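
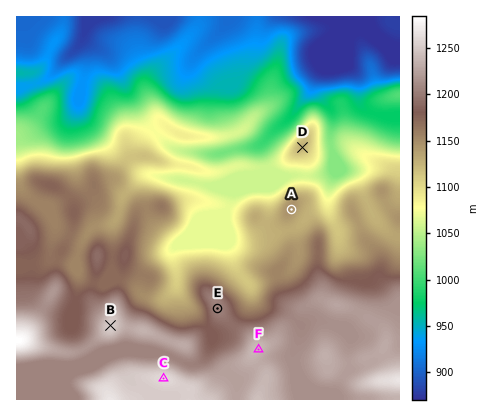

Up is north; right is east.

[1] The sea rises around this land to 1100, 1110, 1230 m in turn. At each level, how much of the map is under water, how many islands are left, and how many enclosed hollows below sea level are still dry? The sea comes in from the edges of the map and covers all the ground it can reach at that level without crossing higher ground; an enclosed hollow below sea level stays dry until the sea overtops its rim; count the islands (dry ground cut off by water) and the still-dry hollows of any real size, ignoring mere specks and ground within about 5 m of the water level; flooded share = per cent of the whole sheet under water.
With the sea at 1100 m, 45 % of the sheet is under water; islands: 1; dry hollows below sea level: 0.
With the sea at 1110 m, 47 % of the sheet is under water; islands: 1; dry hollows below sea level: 0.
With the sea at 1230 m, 94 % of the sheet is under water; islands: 2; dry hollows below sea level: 0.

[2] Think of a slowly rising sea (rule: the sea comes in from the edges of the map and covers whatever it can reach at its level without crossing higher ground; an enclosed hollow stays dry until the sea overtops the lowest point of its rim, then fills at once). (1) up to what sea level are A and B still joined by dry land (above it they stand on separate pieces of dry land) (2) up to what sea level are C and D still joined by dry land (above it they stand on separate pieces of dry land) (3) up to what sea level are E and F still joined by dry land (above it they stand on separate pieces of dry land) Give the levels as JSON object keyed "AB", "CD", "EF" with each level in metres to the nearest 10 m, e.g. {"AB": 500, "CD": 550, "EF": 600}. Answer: {"AB": 1130, "CD": 1060, "EF": 1190}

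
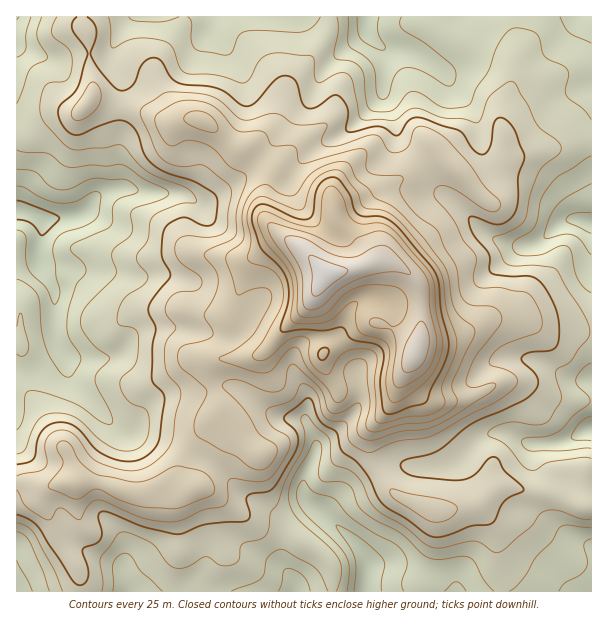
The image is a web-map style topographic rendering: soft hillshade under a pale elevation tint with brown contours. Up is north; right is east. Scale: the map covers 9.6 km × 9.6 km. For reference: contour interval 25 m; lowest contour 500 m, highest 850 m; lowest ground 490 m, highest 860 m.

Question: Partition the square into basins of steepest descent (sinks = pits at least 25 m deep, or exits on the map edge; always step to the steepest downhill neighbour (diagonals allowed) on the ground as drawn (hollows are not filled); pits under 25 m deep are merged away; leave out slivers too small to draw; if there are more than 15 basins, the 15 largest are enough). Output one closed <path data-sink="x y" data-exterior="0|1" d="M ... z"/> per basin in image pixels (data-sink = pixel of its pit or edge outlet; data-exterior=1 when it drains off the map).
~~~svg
<path data-sink="17 210" data-exterior="1" d="M96 100l-6 0-10 12-6 3-17 1-27 18-14 3 1 345 10 0 11 5 12 0 12-5 40 0 17 8 18 4 13-2 12-6 12 0 14 4 6-2-12-11 0-12 14-25 22-27 0-12-6-18 2-21 7-4 34-2 9-4 12-14 30-29 9-15 3 9 12 23 1 16-2 6 13-11 27-13 17 1 24 12 7 7 3-2 0-54-5-9-10-9-13-8-11-2-27 10-27 4-27-27-19-12-15-14-2-8 0-13 6-18 0-9-19-19-9-6-2 2-9-5-27-24-15-3-13 4-8 0-30-13-25-3z"/><path data-sink="366 591" data-exterior="1" d="M315 294l-9 15-30 29-12 14-9 4-34 2-7 4-2 21 6 18 0 12-28 36-8 16 2 15 7 7 12 0 6 3 21 16 18 11 24 0 12 6 21 21 13 8 12 11 2 7 1 22 167 0 0-14-2-9-2-35-12-22-7-7-16 1-15 5-21-3-33-16-18-27-4-16 2-20 19-24 9-25 15-26 3-9-2-3-14-10-16-7-17-1-27 13-13 11 2-16-5-14-8-15z"/><path data-sink="368 17" data-exterior="1" d="M515 16l-185 0 0 11-6 15-35 42-9 30-6 12-10 10-22 13 9 5 19 19 0 9-6 18 0 13 2 8 15 14 19 12 29 27 25-4 14-5 6-5 0-11-8-18 0-22 2-6 13-13 24-14 29-24 18 14 31 33 3 0 10-10 9-22 0-26-5-16 0-11 14-39 3-21z"/><path data-sink="591 429" data-exterior="1" d="M524 319l-32 0-27 13-21 6-22 2-4 4-3 10-15 26-9 25-18 21-3 9 0 14 4 16 17 26 7 5 31 14 17 1 30-6 22-18 15 0 15 5 33 4 21 8 0-31 2-3 8 0 0-138-28-4-15 2z"/><path data-sink="591 222" data-exterior="1" d="M591 140l-18 2-51 14-16 0-4 21-6 12-10 10-3 0-31-33-18-14-29 24-24 14-13 13-2 6 0 22 8 18-1 12 19 1 13 8 13 14 3 16-1 42 36-6 36-17 32 0 25 11 15-2 15 3 13-1z"/><path data-sink="215 17" data-exterior="1" d="M329 16l-246 0-1 10 6 10 2 33 2 11 0 15-2 4 23 7 25 3 30 13 8 0 13-4 11 2 9 4 22 21 9 5 24-14 10-10 6-12 9-30 27-31 10-17 4-9z"/><path data-sink="129 591" data-exterior="1" d="M102 482l-46 2-8 3-6 8 0 8 14 31 22 35 2 22 123 1 2-17 17-24-6-32 0-15-4-7-11-10-13 3-14-4-12 0-12 6-13 2-18-4z"/><path data-sink="591 17" data-exterior="1" d="M591 16l-75 1 1 37-3 21-14 39 5 41 2 2 42-7 24-8 19-2z"/><path data-sink="591 591" data-exterior="1" d="M513 487l-15 0-22 17 14 17 6 13 4 57 91 1 1-85-11-2-20-9-33-4z"/><path data-sink="296 591" data-exterior="1" d="M209 490l-3 1 6 6 4 7 0 15 6 32-17 24-1 17 128-1 0-21-2-7-12-11-13-8-21-21-12-6-24 0-18-11z"/><path data-sink="17 17" data-exterior="1" d="M81 16l-65 1 1 119 13-2 27-18 17-1 14-11 4-9 0-15-2-11-2-33-6-10z"/><path data-sink="17 591" data-exterior="1" d="M27 482l-11 1 0 108 64 1 0-11-2-12-16-23-20-43 0-8 6-7-10-1z"/>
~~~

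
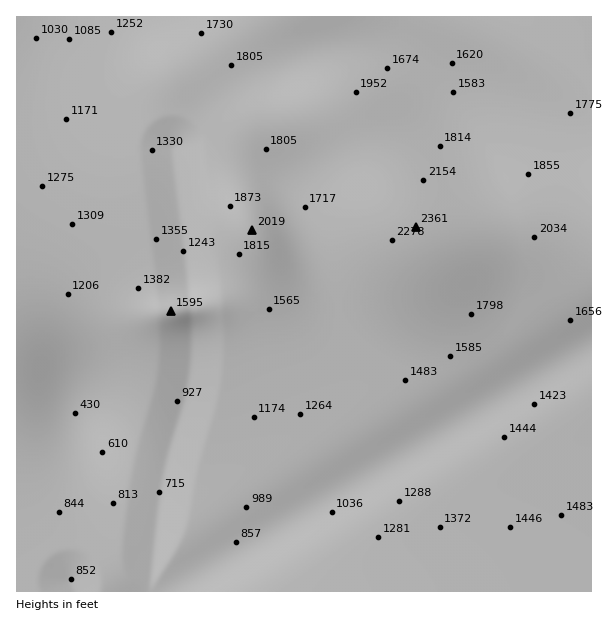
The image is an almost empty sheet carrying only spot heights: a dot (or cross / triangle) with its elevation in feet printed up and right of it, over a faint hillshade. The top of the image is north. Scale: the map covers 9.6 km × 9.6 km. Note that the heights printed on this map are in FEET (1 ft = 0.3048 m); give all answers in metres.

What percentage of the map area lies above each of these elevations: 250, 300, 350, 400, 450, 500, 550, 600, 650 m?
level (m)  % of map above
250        94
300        86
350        77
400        62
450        45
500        33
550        18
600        10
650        3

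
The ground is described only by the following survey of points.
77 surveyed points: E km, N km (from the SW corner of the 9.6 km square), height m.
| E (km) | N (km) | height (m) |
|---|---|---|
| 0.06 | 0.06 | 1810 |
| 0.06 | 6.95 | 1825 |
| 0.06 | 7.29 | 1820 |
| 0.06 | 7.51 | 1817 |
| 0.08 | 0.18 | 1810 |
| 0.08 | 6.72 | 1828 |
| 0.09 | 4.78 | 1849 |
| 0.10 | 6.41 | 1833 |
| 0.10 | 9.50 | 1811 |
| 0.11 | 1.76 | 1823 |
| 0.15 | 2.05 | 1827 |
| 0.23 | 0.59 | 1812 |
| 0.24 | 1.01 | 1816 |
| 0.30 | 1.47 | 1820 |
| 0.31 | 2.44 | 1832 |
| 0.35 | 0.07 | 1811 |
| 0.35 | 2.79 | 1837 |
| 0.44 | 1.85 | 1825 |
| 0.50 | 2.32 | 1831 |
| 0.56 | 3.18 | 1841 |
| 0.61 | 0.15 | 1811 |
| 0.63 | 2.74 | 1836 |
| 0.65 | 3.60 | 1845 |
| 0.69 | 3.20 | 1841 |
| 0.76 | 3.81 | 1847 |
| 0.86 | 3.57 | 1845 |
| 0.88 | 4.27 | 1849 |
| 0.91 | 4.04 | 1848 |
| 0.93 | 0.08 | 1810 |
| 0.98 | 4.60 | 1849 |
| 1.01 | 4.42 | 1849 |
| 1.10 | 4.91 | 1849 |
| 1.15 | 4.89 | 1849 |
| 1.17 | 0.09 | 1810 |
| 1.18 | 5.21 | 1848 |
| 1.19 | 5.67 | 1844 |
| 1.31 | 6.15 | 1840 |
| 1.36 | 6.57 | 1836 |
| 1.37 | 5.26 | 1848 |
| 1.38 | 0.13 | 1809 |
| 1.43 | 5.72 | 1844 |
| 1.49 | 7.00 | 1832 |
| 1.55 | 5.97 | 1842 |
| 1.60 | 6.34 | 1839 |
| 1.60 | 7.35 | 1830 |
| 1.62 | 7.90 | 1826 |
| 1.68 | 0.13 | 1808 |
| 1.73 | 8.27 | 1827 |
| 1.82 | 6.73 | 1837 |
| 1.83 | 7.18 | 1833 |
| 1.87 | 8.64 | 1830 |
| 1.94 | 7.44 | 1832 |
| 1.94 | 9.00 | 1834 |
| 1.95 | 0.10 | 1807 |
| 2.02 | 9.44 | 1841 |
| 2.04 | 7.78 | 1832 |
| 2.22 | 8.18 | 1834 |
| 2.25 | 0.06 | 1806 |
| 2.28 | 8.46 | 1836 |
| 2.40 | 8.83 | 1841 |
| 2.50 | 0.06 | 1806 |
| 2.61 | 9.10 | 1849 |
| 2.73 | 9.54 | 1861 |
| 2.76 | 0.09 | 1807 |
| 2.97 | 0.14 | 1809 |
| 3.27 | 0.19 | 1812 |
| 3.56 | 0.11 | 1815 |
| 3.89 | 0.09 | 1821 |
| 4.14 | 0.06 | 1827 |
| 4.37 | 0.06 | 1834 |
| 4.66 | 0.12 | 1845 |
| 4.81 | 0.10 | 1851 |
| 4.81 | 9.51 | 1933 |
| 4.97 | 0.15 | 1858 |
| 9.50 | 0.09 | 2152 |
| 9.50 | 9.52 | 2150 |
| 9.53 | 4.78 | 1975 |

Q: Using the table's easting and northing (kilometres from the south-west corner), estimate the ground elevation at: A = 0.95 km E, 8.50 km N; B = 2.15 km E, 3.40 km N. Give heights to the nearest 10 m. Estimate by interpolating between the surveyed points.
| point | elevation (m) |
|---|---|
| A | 1820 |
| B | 1840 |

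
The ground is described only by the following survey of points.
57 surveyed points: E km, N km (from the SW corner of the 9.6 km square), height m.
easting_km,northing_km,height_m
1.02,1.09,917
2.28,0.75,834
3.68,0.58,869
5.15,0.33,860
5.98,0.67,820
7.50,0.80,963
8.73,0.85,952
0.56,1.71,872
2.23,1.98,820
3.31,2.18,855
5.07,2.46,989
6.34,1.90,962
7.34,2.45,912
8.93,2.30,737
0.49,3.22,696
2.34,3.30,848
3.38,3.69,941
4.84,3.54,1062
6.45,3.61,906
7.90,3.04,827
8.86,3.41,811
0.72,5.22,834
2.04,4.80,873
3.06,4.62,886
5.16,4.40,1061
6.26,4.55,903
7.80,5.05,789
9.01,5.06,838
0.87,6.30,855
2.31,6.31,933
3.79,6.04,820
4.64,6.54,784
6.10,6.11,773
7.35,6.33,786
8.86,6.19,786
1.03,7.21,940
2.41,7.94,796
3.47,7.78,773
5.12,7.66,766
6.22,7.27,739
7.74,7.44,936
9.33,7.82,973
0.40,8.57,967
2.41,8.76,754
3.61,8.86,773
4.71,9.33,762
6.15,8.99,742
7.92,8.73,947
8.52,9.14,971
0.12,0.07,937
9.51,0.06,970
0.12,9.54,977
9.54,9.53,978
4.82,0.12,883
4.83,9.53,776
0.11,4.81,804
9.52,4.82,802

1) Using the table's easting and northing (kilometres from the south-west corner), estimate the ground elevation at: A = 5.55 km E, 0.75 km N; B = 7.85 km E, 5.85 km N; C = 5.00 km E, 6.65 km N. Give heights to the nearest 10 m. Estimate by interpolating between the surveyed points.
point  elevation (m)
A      840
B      810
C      770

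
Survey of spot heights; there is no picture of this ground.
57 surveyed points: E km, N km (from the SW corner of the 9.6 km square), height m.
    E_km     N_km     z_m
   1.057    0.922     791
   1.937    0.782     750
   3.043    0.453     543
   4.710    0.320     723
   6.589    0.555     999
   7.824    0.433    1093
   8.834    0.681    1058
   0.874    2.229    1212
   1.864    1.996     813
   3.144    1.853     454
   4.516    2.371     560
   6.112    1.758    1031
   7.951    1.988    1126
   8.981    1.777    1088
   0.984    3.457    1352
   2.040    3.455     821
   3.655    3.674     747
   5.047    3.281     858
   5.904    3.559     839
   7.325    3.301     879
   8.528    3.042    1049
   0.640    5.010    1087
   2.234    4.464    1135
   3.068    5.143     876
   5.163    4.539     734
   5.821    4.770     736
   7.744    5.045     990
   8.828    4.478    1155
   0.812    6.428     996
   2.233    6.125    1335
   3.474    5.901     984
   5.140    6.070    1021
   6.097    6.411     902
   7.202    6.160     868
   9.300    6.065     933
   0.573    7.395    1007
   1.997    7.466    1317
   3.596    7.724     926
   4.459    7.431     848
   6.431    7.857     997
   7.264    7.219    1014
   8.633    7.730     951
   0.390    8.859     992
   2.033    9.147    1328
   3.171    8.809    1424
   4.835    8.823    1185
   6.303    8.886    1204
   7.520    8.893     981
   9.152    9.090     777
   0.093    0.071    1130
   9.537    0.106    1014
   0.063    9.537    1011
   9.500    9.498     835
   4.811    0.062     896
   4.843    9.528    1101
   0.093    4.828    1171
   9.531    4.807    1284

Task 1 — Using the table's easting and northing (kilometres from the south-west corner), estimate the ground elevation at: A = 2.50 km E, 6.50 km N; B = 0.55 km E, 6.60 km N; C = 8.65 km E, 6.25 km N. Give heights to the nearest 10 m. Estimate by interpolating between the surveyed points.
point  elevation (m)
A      1210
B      980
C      950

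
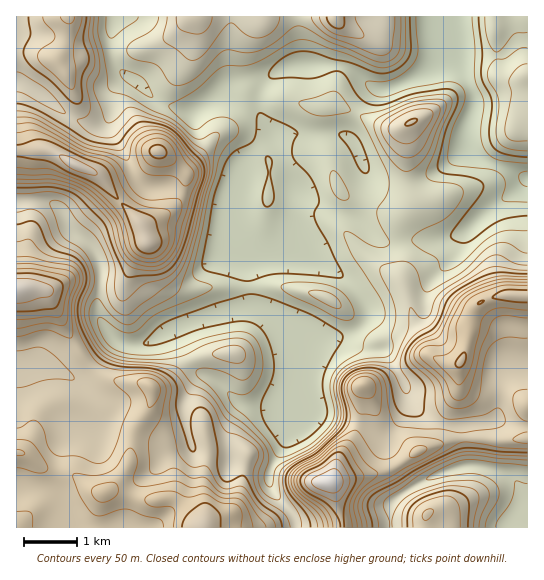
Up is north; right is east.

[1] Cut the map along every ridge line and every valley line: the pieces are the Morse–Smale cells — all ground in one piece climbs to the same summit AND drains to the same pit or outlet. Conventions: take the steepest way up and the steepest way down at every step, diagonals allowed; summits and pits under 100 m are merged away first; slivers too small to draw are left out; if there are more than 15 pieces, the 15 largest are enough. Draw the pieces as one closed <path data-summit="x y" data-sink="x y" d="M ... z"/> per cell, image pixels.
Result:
<path data-summit="203 527" data-sink="527 178" d="M177 328l-32 16-14 1-17-4-15 20-21 18-5 0-28-14-20-1-9 2 1 162 279-1-3-12-21-25-3-17-39-9-3-11-28-1-7-5-8-30 0-12 13-26 10-4-6-2-10-11z"/><path data-summit="514 295" data-sink="527 178" d="M527 179l-14 14-24 16-23 22-11 5-20 4-25 0-13 3-15-2-5-2-20-20-30-8-16-8-12-10-6 0-2 14 1 36-5 11 18 2 37 20 11 10 15 23 0 8-10 12-9 6-16 3 12 2 17 8 23 3 19 31 4 15 8 12 9 7 13 7 9 2 15 0 3 12 30 3 33-2z"/><path data-summit="330 482" data-sink="527 178" d="M310 64l-13 0-14 4-21 16-25 1-17 10 35 14 18 25-10 7-20 22-14 38-2 14 1 35 3 5 16 4 4 48-54 13-18 7-2 4 16 35 8 7 17 8 19 20 9 4 39 2 9-4 6-34 1-24 12-8 25 0 11-2 9-6 10-12 0-8-4-8-17-21-42-24-18-2 5-11-1-36 3-15 33 19 30 8 8-21 3-16-8-28-12-19 11-28 10-14 8-4-32-22z"/><path data-summit="75 165" data-sink="527 178" d="M21 83l-5 0 0 118 23-1 15 4 9 9 8 17 21 17 7 12 2 11-4 43 6 12 11 14 17 6 14-1 44-21 41-12 21-4-4-48-16-4-3-5-1-46-33-7-23-9-24 0-5-3-7-8-14-30-12-20 0-10-8 7-14 0-8-3z"/><path data-summit="411 122" data-sink="527 178" d="M453 52l-6 1-21 19-19 9-20 8-16 2-12 16-10 22-1 6 12 19 8 28-3 16-8 21 20 20 5 2 15 2 13-3 25 0 20-4 11-5 23-22 24-16 15-15-25-11-18-6-18-12-3-15 9-28 0-12z"/><path data-summit="194 17" data-sink="527 178" d="M297 16l-182 0-3 13 0 24 8 17 17 11 21 20 28 10 9 0 38-24 9-3 20 0 19-15 21-5z"/><path data-summit="17 289" data-sink="527 178" d="M39 200l-23 2 0 163 29 0 28 14 5 0 21-18 15-20 3 0-12-12-8-16 4-43-6-19-12-12-12-9-13-23-7-4z"/><path data-summit="158 151" data-sink="527 178" d="M130 77l-4 0-13 14-4 36 28 54 10 7 24 0 23 9 35 8 14-42 20-22 10-6-14-22-9-6-11-3-14-8-10 1-20 14-20-3-17-7z"/><path data-summit="330 482" data-sink="527 178" d="M407 393l0 14-7 14-13 15-5 0-23-13-40-10-14-1-10-6 0 13-7 18-19 34 0 12 6 11 18 21 4 13 46-1-7-33-5-13 56-10 31-20 46-14-2-12-15 0-16-5-15-11z"/><path data-summit="527 75" data-sink="527 178" d="M527 16l-76 1 2 36 20 41 0 12-9 28 1 12 12 11 33 12 15 8 3 0z"/><path data-summit="69 17" data-sink="527 178" d="M114 16l-97 0-1 66 15 6 34 25 14 8 8 3 16-1 6-6 3-7 1-19 15-14-11-11-5-13z"/><path data-summit="335 17" data-sink="527 178" d="M450 16l-152 0-1 14 4 32 10 3 30 0 12 6 17 14 8 4 9 0 39-17 21-19 6-2z"/><path data-summit="363 385" data-sink="527 178" d="M333 337l-20 0-10 6-3 6 0 20-7 30 2 6 10 7 14 1 40 10 23 13 5 0 13-15 7-14 0-17-3-8-19-31-23-3-17-8z"/><path data-summit="427 514" data-sink="513 527" d="M482 467l-27 1-25 9-20 11-19 15 0 24 128 1 4-5 2-17-8-23-12-10z"/><path data-summit="17 289" data-sink="527 178" d="M209 376l-7 0-5 3-13 26 0 12 8 30 7 5 28 1 3 11 39 9 23-46 3-8 0-16-10 4-39-2-9-4-19-20z"/>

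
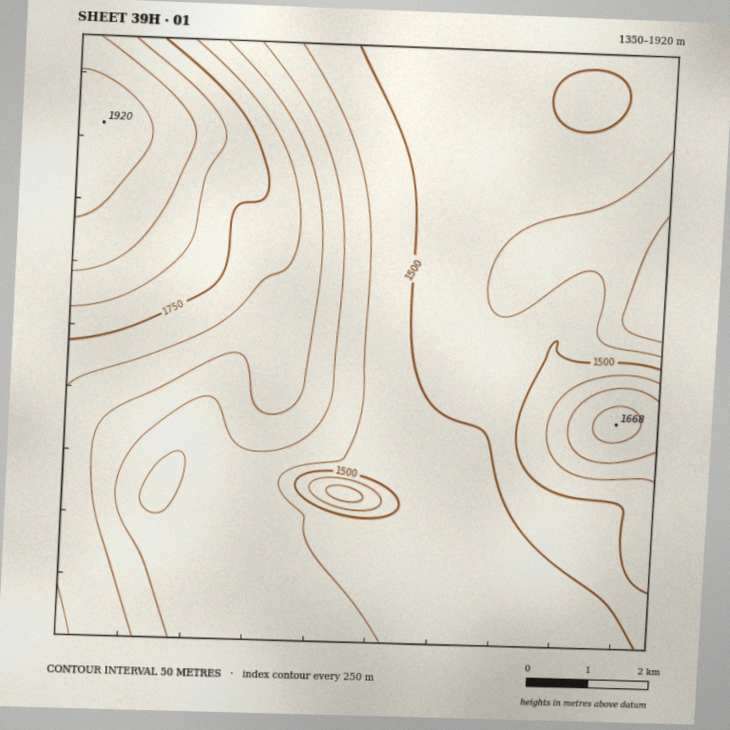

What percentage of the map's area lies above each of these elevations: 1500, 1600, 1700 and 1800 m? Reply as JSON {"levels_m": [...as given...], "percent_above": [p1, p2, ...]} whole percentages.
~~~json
{"levels_m": [1500, 1600, 1700, 1800], "percent_above": [71, 34, 17, 8]}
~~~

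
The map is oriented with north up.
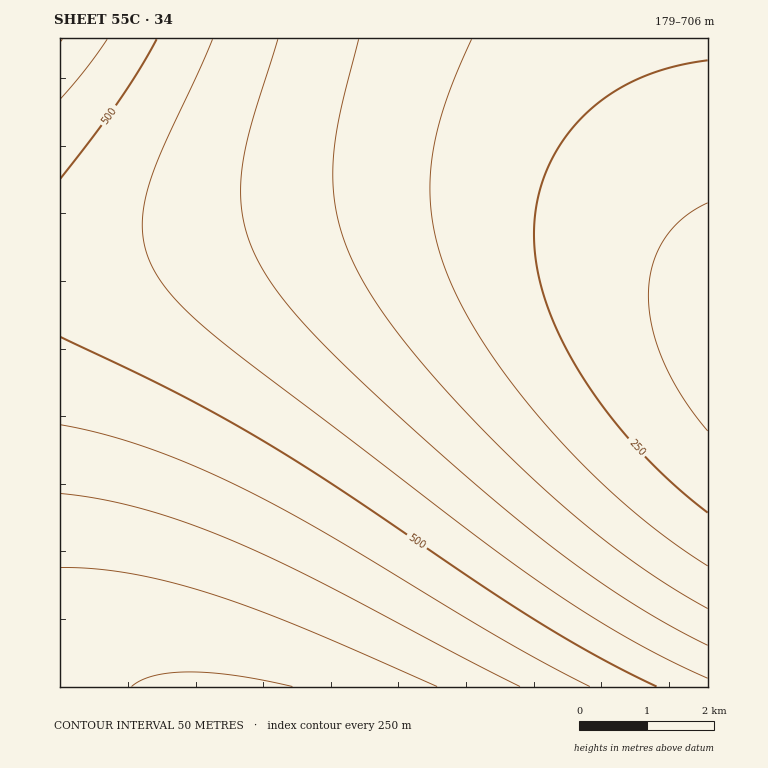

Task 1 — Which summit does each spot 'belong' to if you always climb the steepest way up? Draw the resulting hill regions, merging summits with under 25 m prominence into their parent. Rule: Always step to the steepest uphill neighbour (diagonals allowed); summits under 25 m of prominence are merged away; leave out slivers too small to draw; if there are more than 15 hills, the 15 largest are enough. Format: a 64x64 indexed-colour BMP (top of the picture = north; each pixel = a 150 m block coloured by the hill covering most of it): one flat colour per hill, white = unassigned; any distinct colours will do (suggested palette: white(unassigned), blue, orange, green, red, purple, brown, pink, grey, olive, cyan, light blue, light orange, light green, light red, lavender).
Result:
<image width="64" height="64" href="data:image/bmp;base64,Qk12CAAAAAAAAHYAAAAoAAAAQAAAAEAAAAABAAQAAAAAAAAIAAATCwAAEwsAABAAAAAAAAAA////ALR3HwAOf/8ALKAsACgn1gC9Z5QAS1aMAMJ34wB/f38AIr28AM++FwDox64AeLv/AIrfmACWmP8A1bDFABEREREREREREREREREREREREREREREREREREREREREREREREREREREREREREREREREREREREREREREREREREREREREREREREREREREREREREREREREREREREREREREREREREREREREREREREREREREREREREREREREREREREREREREREREREREREREREREREREREREREREREREREREREREREREREREREREREREREREREREREREREREREREREREREREREREREREREREREREREREREREREREREREREREREREREREREREREREREREREREREREREREREREREREREREREREREREREREREREREREREREREREREREREREREREREREREREREREREREREREREREREREREREREREREREREREREREREREREREREREREREREREREREREREREREREREREREREREREREREREREREREREREREREREREREREREREREREREREREREREREREREREREREREREREREREREREREREREREREREREREREREREREREREREREREREREREREREREREREREREREREREREREREREREREREREREREREREREREREREREREREREREREREREREREREREREREREREREREREREREREREREREREREREREREREREREREREREREREREREREREREREREREREREREREREREREREREREREREREREREREREREREREREREREREREREREREREREREREREREREREREREREREREREREREREREREREREREREREREREREREREREREREREREREREREREREREREREREREREREREREREREREREREREREREREREREREREREREREREREREREREREREREREREREREREREREREREREREREREREREREREREREREREREREREREREREREREREREREREREREREREREREREREREREREREREREREREREREREREREREREREREREREREREREREREREREREREREREREREREREREREREREREREREREREREREREREREREREREREREREREREREREREREREREREREREREREREREREREREREREREREREREREREREREREREREREREREREREREREREREREREREREREREREREREREREREREREREREREREREREREREREREREREREREREREREREREREREREREREREREREREREREREREREREREREREREREREREREREREREREREREREREREREREREREREREREREREREREREREREREREREREREREREREREREREREREREREREREREREREREREREREREREREREREREREREREREREREREREREREREREREREREREREREREREREREREREREREREREREREREREREREREREREREREREREREREREREREREREREREREREREREREREREREREREREREREREREREREREREREREREREREREREREREREREREREREREREREREREREREREREREREREREREREREREREREREREREREREREREREREREREREREREREREREREREREREREREREREREREREREREREREREREREREREREREREREREREREREREREREREREREREREREREREREREREREREREREREREREREREREREREREREREREREREREREREREREREREREREhERERERERERERERERERERERERERERERERERERERERIiIiIiIRERERERERERERERERERERERERERERERERESIiIiIiIiIiIREREREREREREREREREREREREREREREiIiIiIiIiIiIiIiERERERERERERERERERERERERERIiIiIiIiIiIiIiIiIiIiEREREREREREREREREREREiIiIiIiIiIiIiIiIiIiIiIiIiIREREREREREREREiIiIiIiIiIiIiIiIiIiIiIiIiIiIiIiIiIRERESIiIiIiIiIiIiIiIiIiIiIiIiIiIiIiIiIiIiIiIiIiIiIiIiIiIiIiIiIiIiIiIiIiIiIiIiIiIiIiIiIiIiIiIiIiIiIiIiIiIiIiIiIiIiIiIiIiIiIiIiIiIiIiIiIiIiIiIiIiIiIiIiIiIiIiIiIiIiIiIiIiIiIiIiIiIiIiIiIiIiIiIiIiIiIiIiIiIiIiIiIiIiIiIiIiIiIiIiIiIiIiIiIiIiIiIiIiIiIiIiIiIiIiIiIiIiIiIiIiIiIiIiIiIiIiIiIiIiIiIiIiIiIiIiIiIiIiIiIiIiIiIiIiIiIiIiIiIiIiIiIiIiIiIiIiIiIiIiIiIiIiIiIiIiIiIiIiIiIiIiIiIiIiIiIiIiIiIiIiIiIiIiIiIiIiIiIiIiIiIiIiIiIiIiIiIiIiIiIiIiIiIiIiIiIiIiIiIiIiIiIiIiIiIiIiIiIiIiIiIiIiIiIiIiIiIiIiIiIiIiIiIiIiIiIiIiIiIiIiIiIiIiIiIiIiIiIiIiIiIiIiIiIiIiIiIiIiIiIiIiIiIiIiIiIiIiIiIiIiIiIiIiIiIiIiIiIiIiIiIiIiIiIiIiIiIiIiIiIiIiIiIiIiIiIiIiIiIiIiIiIiIiIiIiIiIiIiIiIiIiIiIiIiIiIiIiIi"/>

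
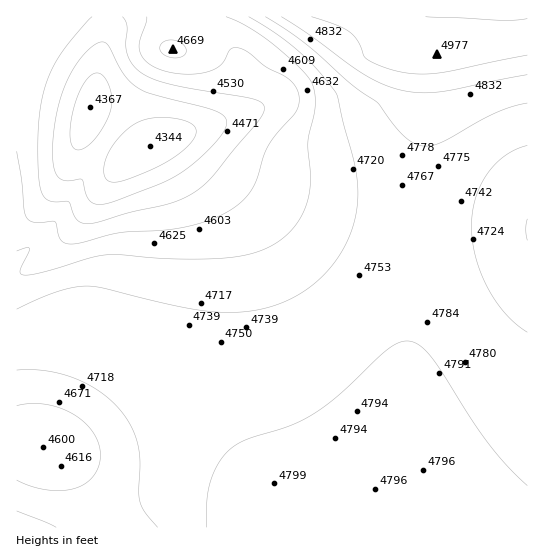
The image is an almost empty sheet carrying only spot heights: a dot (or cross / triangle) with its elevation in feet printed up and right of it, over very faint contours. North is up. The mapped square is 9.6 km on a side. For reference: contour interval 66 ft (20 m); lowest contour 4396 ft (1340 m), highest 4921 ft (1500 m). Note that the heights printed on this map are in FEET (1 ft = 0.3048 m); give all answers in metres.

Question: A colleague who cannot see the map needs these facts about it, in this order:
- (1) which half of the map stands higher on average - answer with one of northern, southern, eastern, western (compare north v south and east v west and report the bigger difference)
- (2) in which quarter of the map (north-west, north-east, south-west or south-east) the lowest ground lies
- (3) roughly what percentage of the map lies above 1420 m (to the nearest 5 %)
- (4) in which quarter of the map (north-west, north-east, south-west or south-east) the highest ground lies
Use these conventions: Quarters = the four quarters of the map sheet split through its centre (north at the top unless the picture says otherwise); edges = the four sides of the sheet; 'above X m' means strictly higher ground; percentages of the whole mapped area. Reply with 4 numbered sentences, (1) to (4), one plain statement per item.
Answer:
(1) Taken as a whole, the eastern half is higher than the western.
(2) Look to the north-west quarter for the lowest ground.
(3) Roughly 70 % of the ground is higher than 1420 m.
(4) Look to the north-east quarter for the highest ground.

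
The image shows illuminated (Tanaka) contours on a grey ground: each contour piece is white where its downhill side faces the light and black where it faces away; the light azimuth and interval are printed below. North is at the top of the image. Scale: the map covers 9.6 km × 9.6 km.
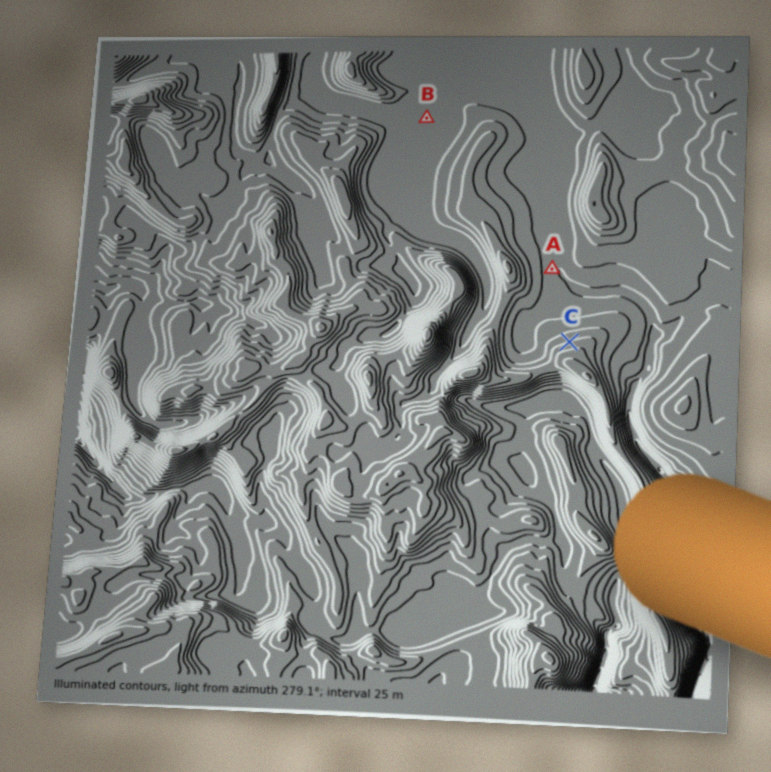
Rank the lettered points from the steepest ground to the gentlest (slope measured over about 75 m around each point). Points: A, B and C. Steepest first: C A B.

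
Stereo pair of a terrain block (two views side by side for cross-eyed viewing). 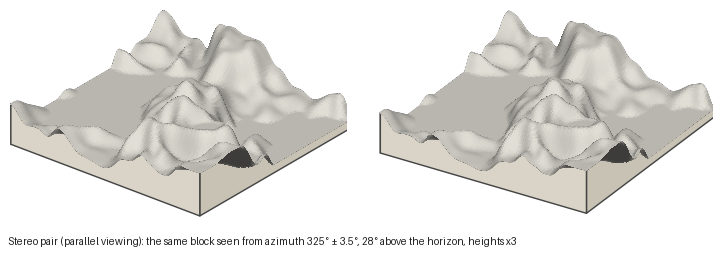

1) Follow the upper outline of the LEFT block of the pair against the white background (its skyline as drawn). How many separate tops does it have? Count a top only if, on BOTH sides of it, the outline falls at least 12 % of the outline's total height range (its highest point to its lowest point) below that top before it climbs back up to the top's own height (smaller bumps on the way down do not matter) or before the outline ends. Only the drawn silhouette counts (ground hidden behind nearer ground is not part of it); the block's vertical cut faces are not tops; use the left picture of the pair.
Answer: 2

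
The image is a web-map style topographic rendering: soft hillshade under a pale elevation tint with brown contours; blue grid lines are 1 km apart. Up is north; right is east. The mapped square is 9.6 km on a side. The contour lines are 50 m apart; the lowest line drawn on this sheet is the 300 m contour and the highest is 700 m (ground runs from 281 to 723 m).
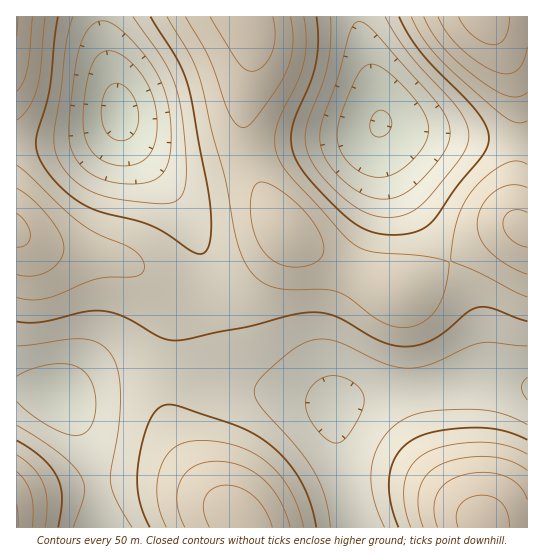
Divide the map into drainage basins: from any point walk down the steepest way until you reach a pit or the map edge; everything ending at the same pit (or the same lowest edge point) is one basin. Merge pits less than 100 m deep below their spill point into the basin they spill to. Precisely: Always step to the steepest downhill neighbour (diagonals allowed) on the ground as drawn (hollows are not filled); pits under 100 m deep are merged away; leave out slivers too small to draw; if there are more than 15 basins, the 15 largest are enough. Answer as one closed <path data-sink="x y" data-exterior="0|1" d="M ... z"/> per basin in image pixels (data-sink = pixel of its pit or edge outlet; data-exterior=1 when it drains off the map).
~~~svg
<path data-sink="334 406" data-exterior="0" d="M521 227l-19 4-16 8-83 52-6 0-14-6-69-33-20-13-8-8-7 15-29 30-27 16-14 4-20 0-18-5-20-14-2 1 16 19 7 20-1 26-6 30 0 28 7 28 8 18 16 27 17 21 27 26 3 7 240 0 2-3 43-2 0-293z"/><path data-sink="381 123" data-exterior="0" d="M527 16l-282 0 7 22 0 23-8 41 1 43 12 37 27 47 10 10 20 13 83 39 6 0 11-6 63-41 25-13 12-4 13 2z"/><path data-sink="119 113" data-exterior="0" d="M243 16l-226 0-1 217 15 10 19 6 75 12 17 10 24 17 23 8 26-1 22-10 13-9 29-30 6-11 0-5-12-17-16-31-12-37-1-43 8-41 0-23-4-15z"/><path data-sink="59 398" data-exterior="0" d="M17 233l-1 294 226 1 1-3-3-4-27-26-17-21-16-27-8-18-7-28 0-28 6-30 1-26-4-15-9-15-20-18-14-8-75-12-19-6z"/>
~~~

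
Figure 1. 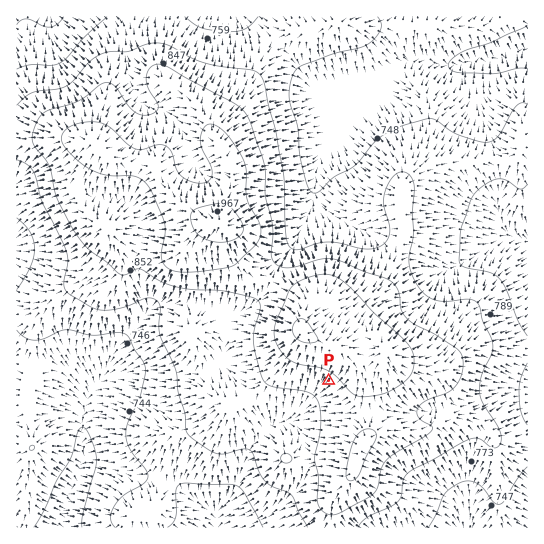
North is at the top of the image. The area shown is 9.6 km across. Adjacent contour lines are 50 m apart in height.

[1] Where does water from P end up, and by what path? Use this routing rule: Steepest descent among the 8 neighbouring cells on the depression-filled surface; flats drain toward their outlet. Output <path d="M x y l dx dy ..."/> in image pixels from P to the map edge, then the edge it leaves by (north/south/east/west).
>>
<path d="M329 381l-39 38-9 2-8 4-22 20-5 9-1 7-2 1 0 4-1 1 0 6-5 13-18 17-1 3 0 21"/>
exit: south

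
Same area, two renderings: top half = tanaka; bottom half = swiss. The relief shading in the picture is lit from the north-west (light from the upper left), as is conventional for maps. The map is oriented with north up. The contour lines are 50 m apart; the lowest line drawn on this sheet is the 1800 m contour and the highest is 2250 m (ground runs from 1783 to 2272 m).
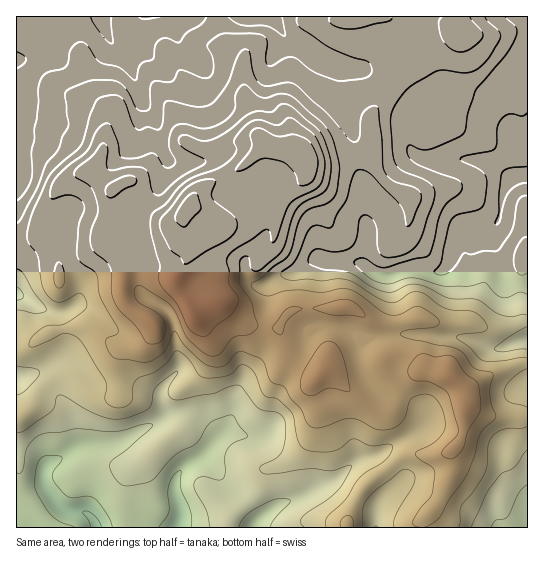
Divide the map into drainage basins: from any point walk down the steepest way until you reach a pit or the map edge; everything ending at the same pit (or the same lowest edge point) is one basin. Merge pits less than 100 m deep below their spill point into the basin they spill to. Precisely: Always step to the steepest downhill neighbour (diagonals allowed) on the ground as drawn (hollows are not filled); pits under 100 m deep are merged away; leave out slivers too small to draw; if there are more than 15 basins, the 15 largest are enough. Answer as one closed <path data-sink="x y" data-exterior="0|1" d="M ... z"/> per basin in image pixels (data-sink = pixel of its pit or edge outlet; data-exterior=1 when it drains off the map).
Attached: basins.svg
<path data-sink="515 177" data-exterior="0" d="M527 16l-173 0 0 3 35-2 49 4 15 6 8 7-24 25-28 10-32 36-5 9 1 33-3 9-20 1-24 6-13 0-10-10-8-4-17-1-12-5-25 25-39 20-7 7-10 18-6 6-6 2-10-1-10-7-12-11-11-21-5 0-12 8-8-4-12-16-27 11-10 10-7 13-5 16 0 11-10 9-18 6 0 105 9-1 28-18 29-6 12 3 17 15 8 4 23 0 10-12 3-9-4-5-20-12-8-12 0-39 19-9 24-5 9-5 10-10 3 28-11 18-1 8 18 32 13-10 11-4 29 23 19 4 12 0 6 14 1 11 5 6 25 14 6 0 2-2 7 1 21 21 14 10 16 6 9 2 17 24 5 14 4 4-9 0-9 6-35 30-11 18-5 20 74 1 3-10 15-16 10-23 3-8-1-20 8-8 4-9 2-27 24 9 39 1z"/><path data-sink="95 527" data-exterior="1" d="M185 229l-10 10-9 5-24 5-19 9 0 39 8 12 20 12 4 5-3 9-10 12-23 0-8-4-17-15-12-3-29 6-28 18-9 2 1 177 329 0 6-21 11-18 35-30 9-6 9 0-26-42-9-2-16-6-14-10-21-21-7-1-2 2-6 0-25-14-5-6-1-11-6-14-12 0-19-4-29-23-11 4-13 10-18-32 1-8 11-18z"/><path data-sink="101 17" data-exterior="1" d="M353 16l-336 0-1 227 10 0 12-7 6-6 1-16 11-24 17-14 18-7 15 16 7 4 12-8 5 0 11 21 12 11 10 7 10 1 6-2 6-6 10-18 7-7 39-20 25-25 12 5 17 1 8 4 10 10 13 0 24-6 20-1 3-9-1-33 5-9 32-36 28-10 24-25-8-7-15-6-49-4-35 2z"/><path data-sink="527 527" data-exterior="1" d="M466 407l-5 31-10 13 1 20-3 8-10 23-15 16-3 9 106 1 1-110-39-2z"/>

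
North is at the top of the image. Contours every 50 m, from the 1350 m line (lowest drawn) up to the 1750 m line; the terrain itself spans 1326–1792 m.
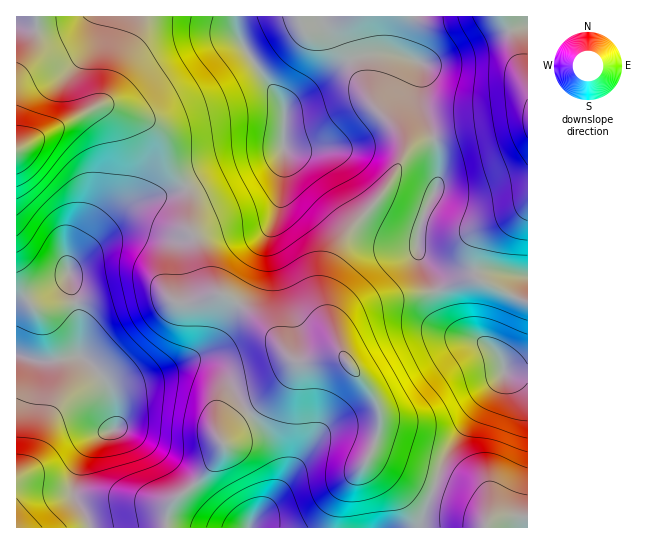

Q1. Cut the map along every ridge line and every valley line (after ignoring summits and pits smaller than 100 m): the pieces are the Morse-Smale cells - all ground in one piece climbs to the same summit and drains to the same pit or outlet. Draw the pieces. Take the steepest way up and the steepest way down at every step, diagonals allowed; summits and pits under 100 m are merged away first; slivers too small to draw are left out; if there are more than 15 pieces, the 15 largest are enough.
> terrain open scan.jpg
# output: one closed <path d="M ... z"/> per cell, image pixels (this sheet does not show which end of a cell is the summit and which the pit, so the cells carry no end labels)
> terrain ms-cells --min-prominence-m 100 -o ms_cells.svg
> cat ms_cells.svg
<path d="M186 188l-49 15-15 8-18 16-35 42 0 10 11 47-1 28 22 21 6 8 5 14 4 20-1 12-17 7-11 13-12 30-2 15 14 23 3 11 76 0 1-13 4-12 27-22 11-12 14-20-2-8 3-6 21-20 25-19 14-14 14-19 6-1-13-3-18-25-15-15-23-18-20-9-4-5-10-22-5-24-7-12 0-34z"/><path d="M386 52l-19 1-21 8-39 31-13 8-9 9-1 38-3 4-52 13-42 23 2 8 0 34 7 12 5 24 10 22 4 5 20 9 23 18 15 15 15 21 9 6 14 0 20-5 13 1-16-38-4-17 1-21 8-24 15-26 36-40 23-40 26-13-12-36 0-39-20-8z"/><path d="M321 16l-304 0-1 133 10-4 69-38 12-2 43 18 10 10 9 28 17 26 43-23 49-12 6-5 0-33 3-8 26-21 15-15 7-11 0-10z"/><path d="M434 139l-13 4-14 8-23 40-36 40-15 26-5 13-4 20 3 25 13 35 12 19 16 18 11 20 1 18-11 32 65 31 7-23 8-16 55-75 0-7-4-9-10-11-27-12-14-12-8-14-9-32-15-27 3-25 16-35 3-11 0-21z"/><path d="M341 356l-43 7-14 19-14 14-25 19-21 20-3 6 2 8-14 20-11 12-27 22-4 12 0 12 251 1 15-41-64-30 11-32-1-18-11-20-20-25z"/><path d="M107 105l-12 2-79 43 0 204 2 2 20 5 15 0 26-5 1-30-11-47 2-13 33-39 18-16 15-8 50-16-18-26-9-28-10-10z"/><path d="M527 121l-61 10-31 8 4 19 0 21-3 11-13 27-6 22 2 15 13 23 9 32 8 14 14 12 27 12 10 11 4 13 7 2 17 0 0-71-47-21-5-6-1-18 5-18 9-8 20-11 19-15z"/><path d="M527 16l-205 0 1 7 12 26 0 10-7 11-23 21 2 1 35-28 12-7 24-5 17 1 26 10 0 39 13 37 32-8 47-8 12 0 3-2z"/><path d="M17 355l-1 172 73 1-2-11-12-19-2-12 7-24 9-17 9-9 16-7 2-3-1-19-6-18-8-14-22-19-26 5-15 0z"/><path d="M510 372l-6 1-47 64-12 18-10 30 0 2 3 2 35 14 10 8 4 13 15-7 26 0 0-143z"/><path d="M527 205l-18 15-20 11-9 8-5 18 1 18 5 6 44 20 3 0z"/><path d="M437 488l-4 1-14 39 68-1 0-9-9-11-16-10z"/><path d="M527 517l-25 0-12 4-3 6 40 1z"/>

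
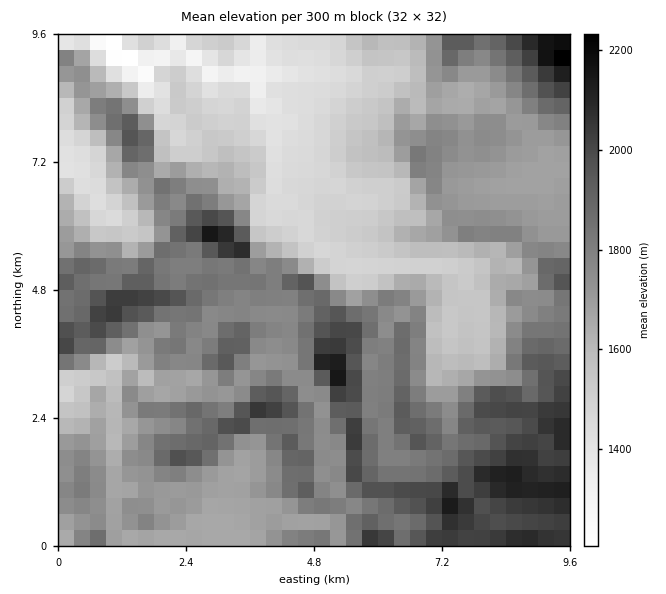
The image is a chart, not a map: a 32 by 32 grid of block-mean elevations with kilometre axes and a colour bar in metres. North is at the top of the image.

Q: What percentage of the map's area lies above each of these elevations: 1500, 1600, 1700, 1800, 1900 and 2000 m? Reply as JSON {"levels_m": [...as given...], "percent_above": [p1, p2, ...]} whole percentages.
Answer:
{"levels_m": [1500, 1600, 1700, 1800, 1900, 2000], "percent_above": [85, 72, 56, 35, 19, 10]}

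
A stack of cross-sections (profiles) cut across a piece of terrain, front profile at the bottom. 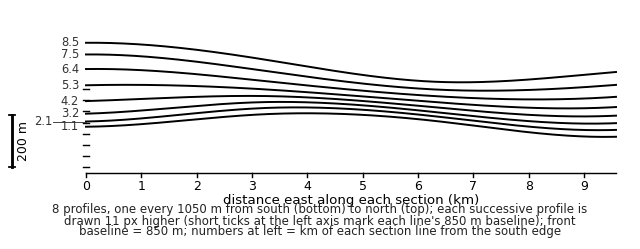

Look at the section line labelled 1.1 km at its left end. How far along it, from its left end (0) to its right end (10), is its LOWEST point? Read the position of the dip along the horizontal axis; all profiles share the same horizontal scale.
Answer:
10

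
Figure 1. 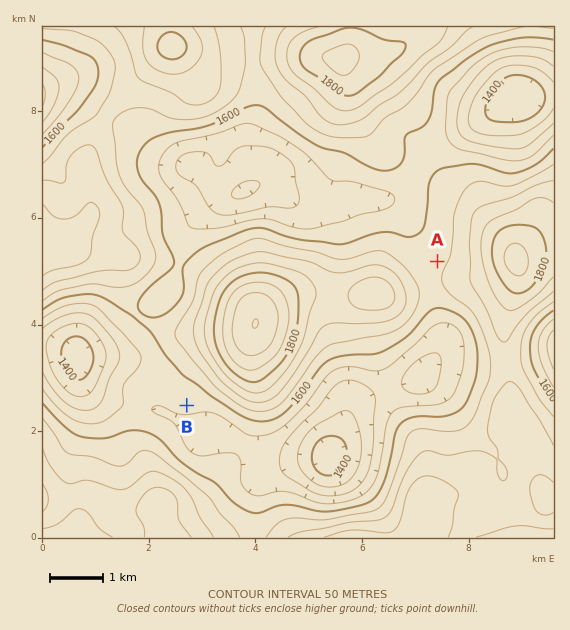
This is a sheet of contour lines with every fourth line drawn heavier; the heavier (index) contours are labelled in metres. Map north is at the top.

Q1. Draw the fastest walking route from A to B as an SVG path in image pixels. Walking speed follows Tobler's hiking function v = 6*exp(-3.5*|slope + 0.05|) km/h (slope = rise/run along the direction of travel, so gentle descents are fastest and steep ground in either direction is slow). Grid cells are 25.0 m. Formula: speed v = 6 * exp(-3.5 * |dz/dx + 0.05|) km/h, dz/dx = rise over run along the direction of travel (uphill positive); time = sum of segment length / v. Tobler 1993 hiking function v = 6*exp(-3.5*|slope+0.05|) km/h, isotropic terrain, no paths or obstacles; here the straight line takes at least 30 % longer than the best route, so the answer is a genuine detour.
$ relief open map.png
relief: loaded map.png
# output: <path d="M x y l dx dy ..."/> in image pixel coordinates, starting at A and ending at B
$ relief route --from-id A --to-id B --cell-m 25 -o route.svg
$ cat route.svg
<path d="M437 261l-25 51-15 15-69 34-13 14-2 2-34 35-14 7-20 0-26-14-32 0"/>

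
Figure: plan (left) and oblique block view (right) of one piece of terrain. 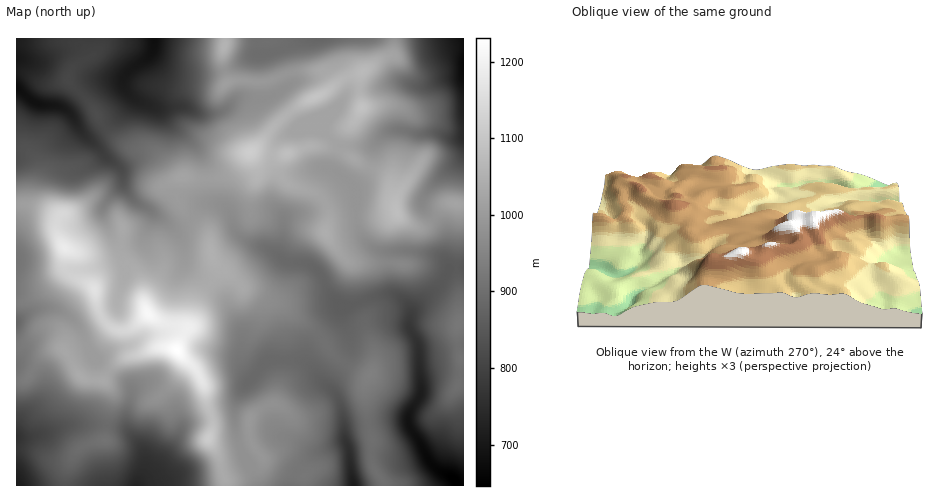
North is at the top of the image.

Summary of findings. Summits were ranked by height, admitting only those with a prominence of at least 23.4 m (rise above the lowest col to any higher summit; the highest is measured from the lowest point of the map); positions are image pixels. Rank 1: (176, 350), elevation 1231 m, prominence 585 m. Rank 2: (148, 314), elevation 1215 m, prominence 31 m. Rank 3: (64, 247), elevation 1187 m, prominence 64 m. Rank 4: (95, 289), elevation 1165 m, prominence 42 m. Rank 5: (250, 152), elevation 1119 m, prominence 124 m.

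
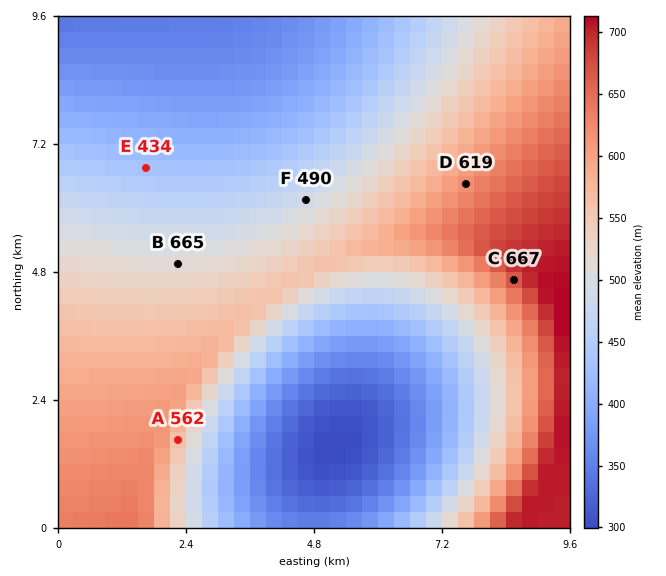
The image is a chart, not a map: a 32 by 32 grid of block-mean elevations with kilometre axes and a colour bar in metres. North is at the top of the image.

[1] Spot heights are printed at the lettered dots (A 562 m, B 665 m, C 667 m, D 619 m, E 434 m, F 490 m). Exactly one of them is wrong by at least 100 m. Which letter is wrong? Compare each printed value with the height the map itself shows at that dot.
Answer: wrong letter B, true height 515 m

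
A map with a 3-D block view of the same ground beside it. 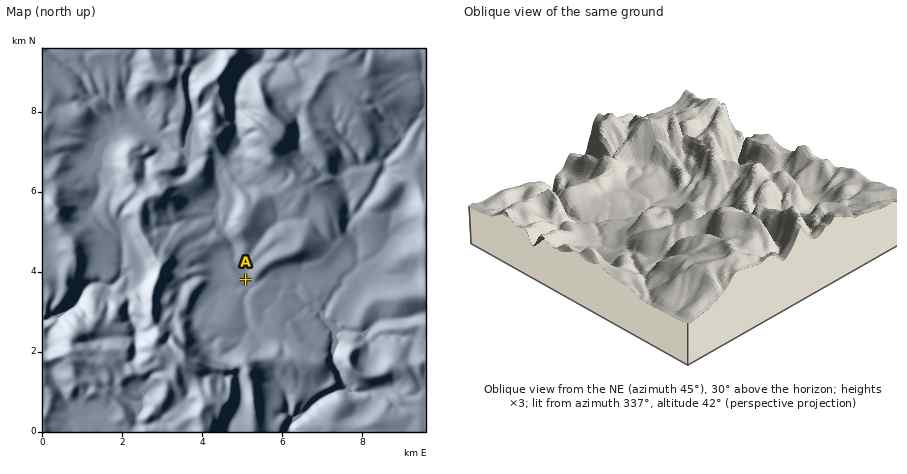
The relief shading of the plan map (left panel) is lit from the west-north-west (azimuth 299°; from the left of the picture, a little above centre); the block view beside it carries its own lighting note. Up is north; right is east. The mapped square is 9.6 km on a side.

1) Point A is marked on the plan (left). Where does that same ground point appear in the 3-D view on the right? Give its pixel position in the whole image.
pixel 658 206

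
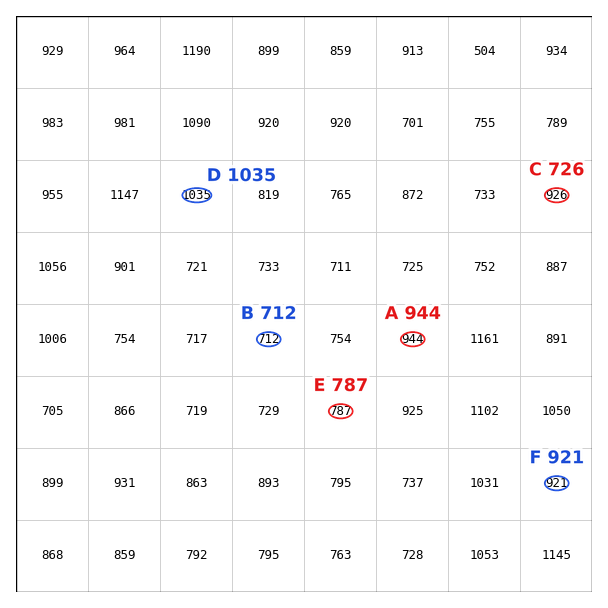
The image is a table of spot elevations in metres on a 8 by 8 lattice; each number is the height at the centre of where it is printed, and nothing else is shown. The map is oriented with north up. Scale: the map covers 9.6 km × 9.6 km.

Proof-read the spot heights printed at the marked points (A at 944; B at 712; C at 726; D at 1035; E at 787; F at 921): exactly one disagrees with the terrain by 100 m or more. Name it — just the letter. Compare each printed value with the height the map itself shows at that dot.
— C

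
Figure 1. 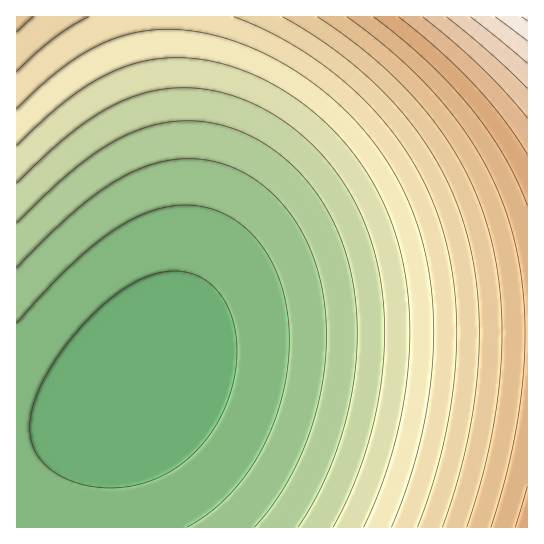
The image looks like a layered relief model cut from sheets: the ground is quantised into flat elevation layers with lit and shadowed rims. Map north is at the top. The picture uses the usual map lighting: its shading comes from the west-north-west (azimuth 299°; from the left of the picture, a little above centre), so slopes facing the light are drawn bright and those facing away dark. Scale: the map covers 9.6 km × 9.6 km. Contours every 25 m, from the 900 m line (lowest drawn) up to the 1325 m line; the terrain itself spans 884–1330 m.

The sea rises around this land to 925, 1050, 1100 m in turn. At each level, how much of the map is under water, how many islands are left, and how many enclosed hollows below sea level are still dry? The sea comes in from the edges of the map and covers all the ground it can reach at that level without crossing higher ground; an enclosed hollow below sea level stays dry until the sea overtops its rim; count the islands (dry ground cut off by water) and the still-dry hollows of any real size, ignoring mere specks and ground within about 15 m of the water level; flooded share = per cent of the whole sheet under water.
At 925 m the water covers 28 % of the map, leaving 0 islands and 0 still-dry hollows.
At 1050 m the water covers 70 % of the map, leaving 0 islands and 0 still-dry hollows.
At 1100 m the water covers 83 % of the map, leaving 0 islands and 0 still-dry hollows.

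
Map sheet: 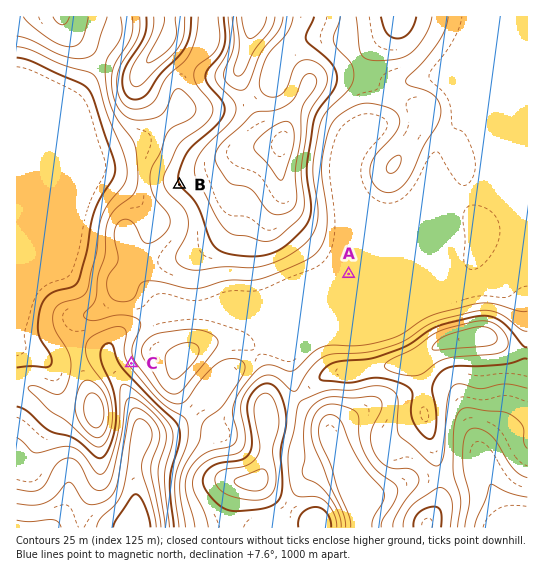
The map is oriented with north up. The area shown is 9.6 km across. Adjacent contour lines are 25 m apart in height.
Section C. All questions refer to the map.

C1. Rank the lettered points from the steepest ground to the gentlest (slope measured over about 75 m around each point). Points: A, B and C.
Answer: C B A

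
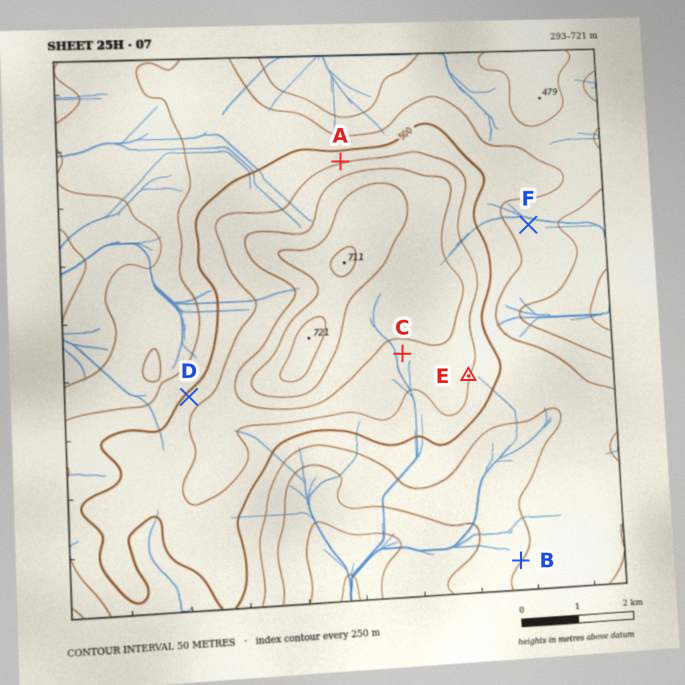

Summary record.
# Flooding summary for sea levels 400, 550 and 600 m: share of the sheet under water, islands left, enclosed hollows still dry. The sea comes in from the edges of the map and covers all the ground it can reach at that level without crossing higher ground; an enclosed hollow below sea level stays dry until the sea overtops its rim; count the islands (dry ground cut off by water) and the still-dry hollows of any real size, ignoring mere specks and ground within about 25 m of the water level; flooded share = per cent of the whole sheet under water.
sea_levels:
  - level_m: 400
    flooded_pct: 15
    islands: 0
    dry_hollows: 0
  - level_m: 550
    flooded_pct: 79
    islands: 1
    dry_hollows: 0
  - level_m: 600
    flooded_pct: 88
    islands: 1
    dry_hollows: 0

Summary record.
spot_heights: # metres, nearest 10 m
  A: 540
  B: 450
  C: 580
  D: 510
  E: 550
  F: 430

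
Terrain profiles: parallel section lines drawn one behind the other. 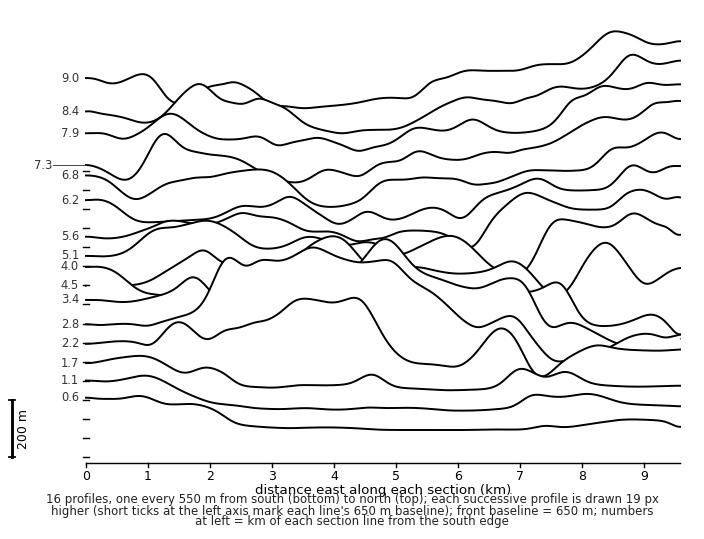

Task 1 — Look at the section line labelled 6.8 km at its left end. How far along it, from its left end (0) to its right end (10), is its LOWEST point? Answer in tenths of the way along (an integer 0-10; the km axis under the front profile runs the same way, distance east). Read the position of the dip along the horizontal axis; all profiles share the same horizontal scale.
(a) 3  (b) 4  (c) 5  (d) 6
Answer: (b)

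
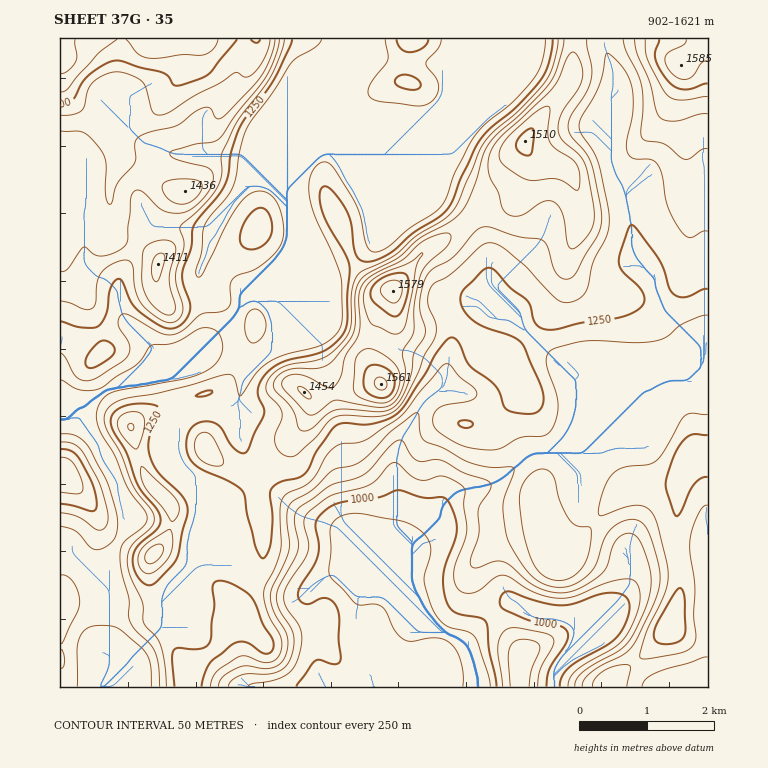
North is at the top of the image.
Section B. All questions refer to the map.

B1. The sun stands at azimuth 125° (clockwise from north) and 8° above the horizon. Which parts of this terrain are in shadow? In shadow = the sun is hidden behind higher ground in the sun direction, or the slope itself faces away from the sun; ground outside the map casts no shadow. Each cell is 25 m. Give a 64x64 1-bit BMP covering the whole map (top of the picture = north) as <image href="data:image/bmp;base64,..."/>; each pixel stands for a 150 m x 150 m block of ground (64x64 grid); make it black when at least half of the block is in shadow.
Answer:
<image width="64" height="64" href="data:image/bmp;base64,Qk0+AgAAAAAAAD4AAAAoAAAAQAAAAEAAAAABAAEAAAAAAAACAAATCwAAEwsAAAIAAAAAAAAA////AAAAAAAA8AAAAHh8AAHwAAAAeP4AA/AAAAD4/wAD8AAAAfj/gAfmAAAD/P/ABwYAAAP//+ADAwAAAf//8AMCAAAAB//wBwAAAAQAP/gHAAAADgAP+AcAAAAOAA/4BwAAAB8AB/gPgAAAHwAD8A+AAAAfhAHwH8AAAD+EAfAf4CAAP8wA8B/gIAAfjABwD8BgAA/cAAAHgEAAB/wAAAeAAAAD/AAAB4AAAAB+AAAPAAAAAB4AOA8IAAAABgB4nhwAAAAAAHy8HAAAAAAAfP4+HgAQAAB8/j4/ABwAAHj/AD4AHwAAAP/gMAAOAAAA//48DgAAAADH/38eAAAAAEB///4AAAAAYAP//gAAAAAAA//8AAAAAAAD//wAAAAAAAf//AAAAAAAAx/8AAAAAAAAP/4AAAAAA4A//gAAAAADgH//gAAAAAeAD//AAAAAB4AH/8AAAAADwAf/4AAAAAHAB//wAAAAEcHH//wAAAAQAef//gAAAAAA7///AAAAAAD/z/8AAAAQAH/P/4AAABAQOd//wAAAGDgBz//AAAAYAADAf+AAAAAAAAA/8AAAAAAAAD/4AQAAAAAAP/wDgAAAAAA//gPAAAAAAD/+A8AAAAAAP/8D4AAAAAAf/4PgAAAAAx//w/AAAAADn//D8AAAAAGf/8PwAAAAAI//4/gAAAAAh//H+A=="/>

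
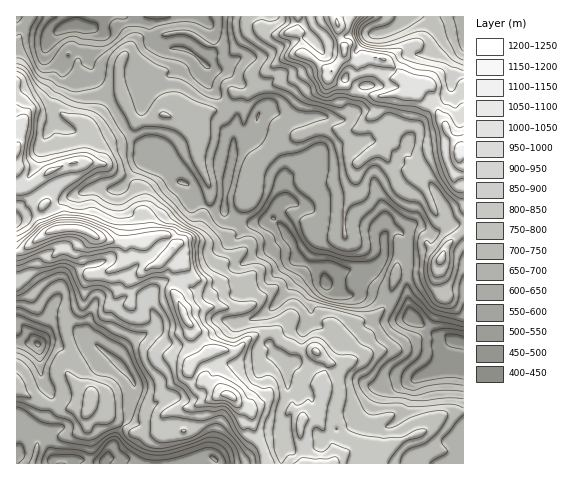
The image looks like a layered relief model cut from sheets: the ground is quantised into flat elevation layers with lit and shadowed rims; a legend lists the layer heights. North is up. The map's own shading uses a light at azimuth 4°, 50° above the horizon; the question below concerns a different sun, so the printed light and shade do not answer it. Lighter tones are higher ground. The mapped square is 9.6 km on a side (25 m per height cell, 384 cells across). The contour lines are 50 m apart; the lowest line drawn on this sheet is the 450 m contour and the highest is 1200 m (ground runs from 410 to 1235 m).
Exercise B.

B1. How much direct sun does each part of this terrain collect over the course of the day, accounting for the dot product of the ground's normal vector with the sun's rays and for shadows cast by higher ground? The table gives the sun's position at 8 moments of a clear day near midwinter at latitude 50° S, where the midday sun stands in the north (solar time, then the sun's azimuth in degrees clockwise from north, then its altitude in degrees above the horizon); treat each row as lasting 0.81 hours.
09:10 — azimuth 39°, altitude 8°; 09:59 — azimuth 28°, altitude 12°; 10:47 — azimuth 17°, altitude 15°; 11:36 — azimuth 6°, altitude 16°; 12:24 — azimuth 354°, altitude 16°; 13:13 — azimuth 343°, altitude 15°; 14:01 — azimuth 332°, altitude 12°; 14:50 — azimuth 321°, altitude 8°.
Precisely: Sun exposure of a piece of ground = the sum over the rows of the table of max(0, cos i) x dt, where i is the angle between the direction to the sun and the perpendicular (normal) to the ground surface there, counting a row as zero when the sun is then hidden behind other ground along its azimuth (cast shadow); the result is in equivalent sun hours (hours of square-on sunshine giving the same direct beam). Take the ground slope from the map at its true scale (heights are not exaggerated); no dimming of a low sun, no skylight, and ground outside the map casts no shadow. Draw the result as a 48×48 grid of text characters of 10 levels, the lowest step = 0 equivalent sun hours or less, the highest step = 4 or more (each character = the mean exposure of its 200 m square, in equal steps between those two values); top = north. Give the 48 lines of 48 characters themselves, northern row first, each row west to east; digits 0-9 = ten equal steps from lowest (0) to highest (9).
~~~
521100001456421245653333445553222134000123554443
421235754336876665566432224676420001100246764443
433369888778642100135432111100331126555798765444
444565667886555433212331000136763233499994124555
765543444553356776531322333431026641324666665567
976643333333234554443224554100003620110037889768
768755444433322345554564321121002110000344566545
357776555433444555665355332110011012113332333344
566677655433444554567522210000010000124322221355
666467876433445554456641100011000000000000003564
752335777532354344543221112321000000020000002664
432332245553220001333211223434432112210000002355
323344323454100000133322234333310122112220022237
422345554544211122232222245321000012233222233336
234568997653322332232223464210001224553323322234
357998655654443332133323542101122323410133312220
236520000014676421114324431112333332100113321110
133000000002588632113434333222334332121122321010
320120001123456655322334333211222232122122122001
014533466555777875431233321111112332221001112100
122158877887777786553221100135433333211000012211
235899999776545568765432001112554333210110011211
779987899999899999986675445421244333321111231134
995000004677754349876644676531124333332243354573
720000000001222253322456643353101111223333335741
100000000002113521334565235532100000001243337632
000000000021134202344442577654310000001453334122
000000001101220000167567753477631000124543332012
000000000001000022113444444766642233345421210012
000000000010000147423433345426776532334421011333
000000000122321224655555552156689997665420000012
000000001111232113432112201576556899986310000001
000011000000112111454210136754334455543222110000
000023100000001332146655886543365344455556530000
000123320000135421125889831245787534444555421000
542442432100244443345677223323467654555544322222
766654343321123334532001233321201577532100123444
565544444432111123333333334544322221001110011223
454323567653211122234665455644445422101222234676
445222467654222310023688676544333334422344578888
145533344433354101113346666445432233456578877777
002344333332453455431000454234544233456787888887
000011221233433421000000022233653233445544677643
222100101013533222100000012223321224333335554211
333233211002443322200000013322231345665665431111
233210000000001100000000014332233455555653001234
233000000000000000000000004433346564323311123344
542111000000000000000000123546777752245212321012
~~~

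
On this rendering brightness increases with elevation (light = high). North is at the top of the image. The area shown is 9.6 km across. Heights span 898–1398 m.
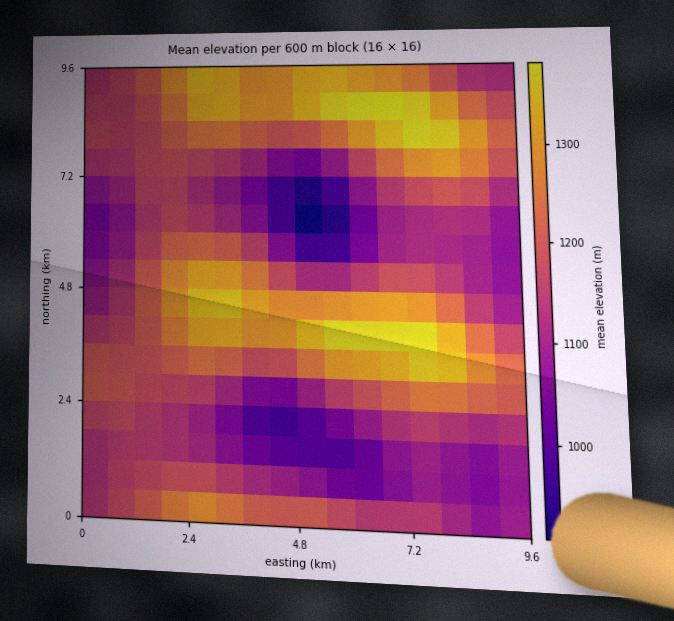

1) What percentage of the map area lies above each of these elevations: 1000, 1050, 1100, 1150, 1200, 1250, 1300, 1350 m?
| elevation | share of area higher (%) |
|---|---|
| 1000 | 95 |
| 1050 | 89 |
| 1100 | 76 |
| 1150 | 59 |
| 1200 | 38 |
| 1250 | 26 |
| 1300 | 16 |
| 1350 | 6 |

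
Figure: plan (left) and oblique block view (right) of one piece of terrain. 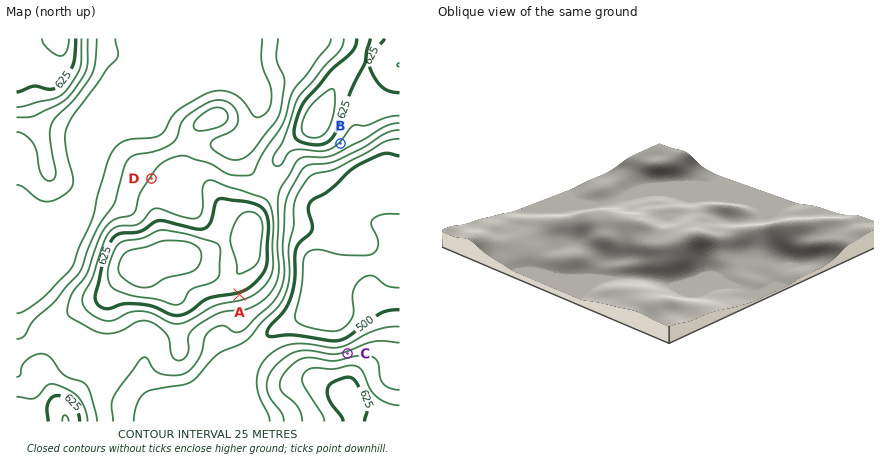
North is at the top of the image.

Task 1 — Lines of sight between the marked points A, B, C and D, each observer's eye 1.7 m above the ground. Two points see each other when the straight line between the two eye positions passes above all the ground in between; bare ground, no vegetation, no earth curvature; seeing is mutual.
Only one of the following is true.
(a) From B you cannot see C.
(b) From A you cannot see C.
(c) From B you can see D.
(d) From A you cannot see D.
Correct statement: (d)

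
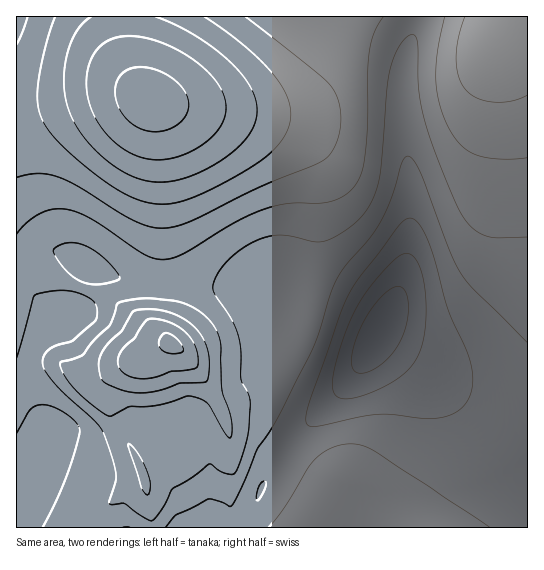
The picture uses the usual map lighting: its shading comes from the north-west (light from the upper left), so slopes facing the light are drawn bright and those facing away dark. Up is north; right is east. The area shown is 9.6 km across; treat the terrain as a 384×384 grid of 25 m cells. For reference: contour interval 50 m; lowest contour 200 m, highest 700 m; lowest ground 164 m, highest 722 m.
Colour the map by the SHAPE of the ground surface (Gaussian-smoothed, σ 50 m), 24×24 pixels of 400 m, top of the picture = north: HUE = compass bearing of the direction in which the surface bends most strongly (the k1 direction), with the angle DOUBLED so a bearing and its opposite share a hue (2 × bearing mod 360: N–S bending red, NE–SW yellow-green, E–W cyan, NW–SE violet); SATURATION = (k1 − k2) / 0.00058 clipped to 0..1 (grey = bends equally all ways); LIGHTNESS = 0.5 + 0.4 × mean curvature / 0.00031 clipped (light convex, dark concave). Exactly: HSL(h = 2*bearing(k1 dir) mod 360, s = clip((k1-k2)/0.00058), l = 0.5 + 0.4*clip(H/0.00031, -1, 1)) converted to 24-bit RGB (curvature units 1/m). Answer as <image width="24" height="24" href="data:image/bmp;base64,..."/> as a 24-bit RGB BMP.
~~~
<image width="24" height="24" href="data:image/bmp;base64,Qk32BgAAAAAAADYAAAAoAAAAGAAAABgAAAABABgAAAAAAMAGAAATCwAAEwsAAAAAAAAAAAAAXIB8gnKU35jr3qLwnXvHUSmv8f3OOSp8GWVMXtEAJ70EH0hnunOHuXyGlICAeYeGb42JapSEaZhvfpVnjINlhmxlg2lohWtsUoCAZn9/hH56mnt+vFbPsFbc7frRcB3RfGW1NK6VnP80ASsyZ41fwX6BrYOBhIuAc42HcY+Ccoxzg4dwhXpsgnJrgXFtgnJwUH6BWnyAc39/joB6hSyDvPGO3JR4hjewrXa0mzbC9f+pACMzJnNipo98vZmdnZKjfYuZeIiTe4CLhHuHinaGi3OCh3N6gXV0VHyDU3iAaHt/hl11ijBs1P/MiCqOj3KHkVqdzDqh/vzNESVsD3xrPKWEr5qXtJSplIOde3mPfXaKhnWJi3OHjHKFjnOCjHV+W3qDT2lzZ04+QQoPff9XnOQhbx85hYhxbTKCy+aB7+CnejeuMo19E4pbTKN5q4igsH6hmHWWhnGKh3CGiW+Ci3B/jHJ9jXV7alR4ZzdbQQchfeVDlv9YWB0IY4wZPHoZLxY41P/JpTm9vHGrnnOWKZFUEIVNT42HsHKXrW2Pk2qDhmx9hW15iG53inF2jHV1WT+PcQV9aZHr0Pv04ROLwIOLn7CEfDVYEd08X/91TSZuqX6cwHiat7NpE4xEEF5NX1WFuGKEqGJ6jGdzhGtxhW5viXRxi3t1DBmGUkf/zP//vg371qHr59bv2qDjrWjYzP/iJjOjLWSAYGaOt2mX4JuKZb9GB0U6HFNSlVhyulxunmFoh2lphHNuiHxyi4R2DlFwAMN3pymaRzfPrabY5o3T64LizP/0raLwjCHFR1qmRVGBlV+S5J6O2riMJ2ZlBi0tNlpgsVdgsmFgkXBphnxwiIV0iox4KTx9KHBQFlQyL1EWd14im85szf7w7q603A+PuF61h0mZXEZ4Z1t5z56A7ruch1WNEj9HDzo+gVVYvG9ioX1ri4dzhIt2hI95Px5zZCckQDUXCapkPv+7UP9/soUAji4AqVsulTs0fj9Qa1xvWl1wtKNy67OMt1t9O1FxCTM+M1hjsX1lsZBxkpN3f495fpJ6jQCwmdDxidT/RKLgaEYYXEADj4ILmZsfjoIwhHFNeWxobGZvXWRunaJn2qd0wGBwlWCOF0ZjFj5XmYdju6Z3l518e5R7e5V+Cqu62cBQSBUYUCEceWNOmZtgqa1enaRbiZJdeYFfbnRibWdvZGtwiJVmw59qtmtppnyBMFKIDCtZW410v7x9mKaAfZiAfYyAhGtPeEgyb050b1tyf3dpmpxlq6xloKNjjpJkfIJla3VkYG9nZnNygIxrrpxtrIl1rJ2GRVaTCh1kU3uPtMGDlqyDfZF9gYF8jGl1g12DclJ9eF57hntum55tpqhuoaBukpJtf4NubXhsZHZyXnt2dIlvn5x3qZ9/rrKLS1mYChNuU3WWrcKHm6d+hoV5gYF6j2yBhFqKeVKGgWKEjYB1n6B2naR2np16kY57goR7dICAan+DYoWHao6EjpiBo6uJpriPR1ScCgt0V3CYtL17oKB2h4V4goN5kmuRhFaRflOPiWiOk4aAoaKDnaOCk5qCjpCHhIaOeYORbYOVZYmaZ5OchZyRnrCSo7mTP0GWGAxncFyOtrt4np53iId4goV5i2aXglOYglWYjnGVmJCMoaSRnaKSkpqQipaWg5CXe4uccoihaomjao2hf52bpLKMqbOFQzSAHw1jlmSVt7p8nJt5iYl6goh7g1+af1Gdg1uejn6amJ6ZnqecnKWgl56jjpakhZCkfYykdYijboShbIGcfY6WrLCKra2EOyp+IA9rnW1+uriAmph9iYp+g4p9e1ibe1KegGafi4mem6ekn62onaqsl5+sj5ash4+sf4ird4CpcHilbHGffXyWr6iLq52ANCV6HRBwonSEu7KFm5eBio2ChI2BdVSXd1mafHSbj56ima6lnLCpmqqtlJ6rjpSqh4qpf4CmeXajdG6fdGiai3WVrpaCr412Mih0EBFwpXeivquNoJiGjI+FhY+EcVWQc2STf4uYjaebkq+clayflKWikZqgjI6dh4WbhXyZgnOWgGqUgGSQkW+LrYF1uH9rPDd1DyZlbmifw6SQqpmKkZOJiJCGblyGcHOMf5yQhauOiayNi6WNi5uNi5KMjYeMjH+LjHWKimyIiGWHhl+Fim17pW5sv3dpbk6FETdeSXOPvp+RuJyPmZOLjJGIbGZ9dI2FeaKBfap+g6Z/iZ2AjZSAjot9in14iHFzhmtzg2R0gV91gGJ2hG12mWpwvXBqomFsIk9lI3B2p6l9wZ6RppGLlJWJ"/>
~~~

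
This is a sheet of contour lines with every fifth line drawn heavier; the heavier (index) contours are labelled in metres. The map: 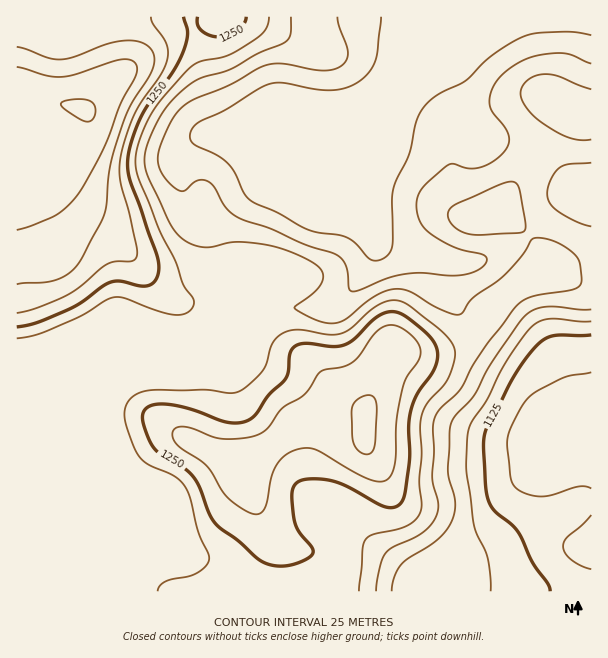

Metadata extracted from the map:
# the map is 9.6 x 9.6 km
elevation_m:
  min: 1095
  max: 1350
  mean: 1205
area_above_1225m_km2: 29.9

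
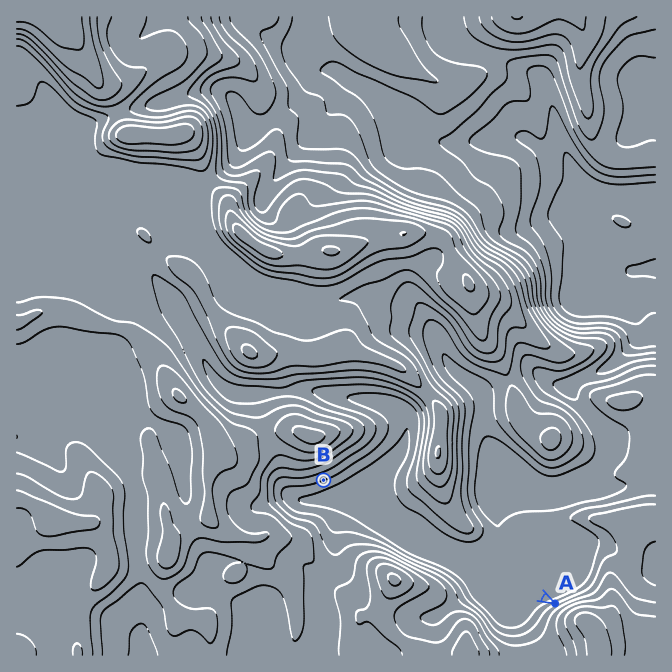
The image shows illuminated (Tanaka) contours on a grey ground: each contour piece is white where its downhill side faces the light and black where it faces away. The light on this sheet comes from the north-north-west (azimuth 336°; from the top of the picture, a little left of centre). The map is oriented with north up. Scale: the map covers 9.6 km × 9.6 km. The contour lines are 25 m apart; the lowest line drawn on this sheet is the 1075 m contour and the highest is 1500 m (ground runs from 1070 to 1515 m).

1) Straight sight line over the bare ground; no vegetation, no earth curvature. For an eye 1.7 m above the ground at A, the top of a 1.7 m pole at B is visible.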